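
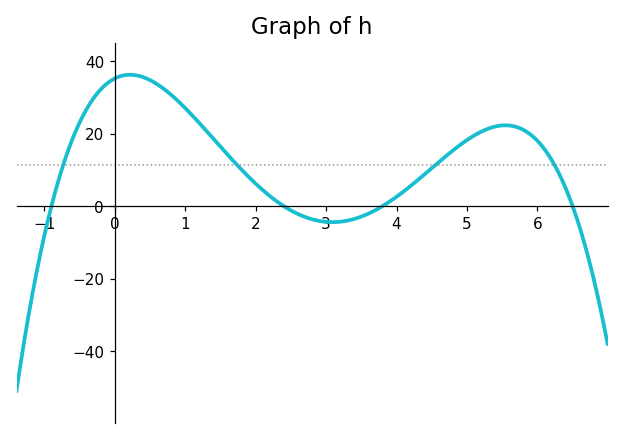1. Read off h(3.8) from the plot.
0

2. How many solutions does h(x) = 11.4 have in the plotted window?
4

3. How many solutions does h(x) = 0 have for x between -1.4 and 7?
4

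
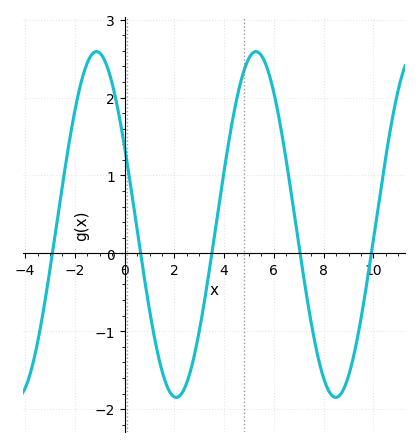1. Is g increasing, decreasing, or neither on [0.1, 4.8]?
neither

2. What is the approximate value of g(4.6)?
2.1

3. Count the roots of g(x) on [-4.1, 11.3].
5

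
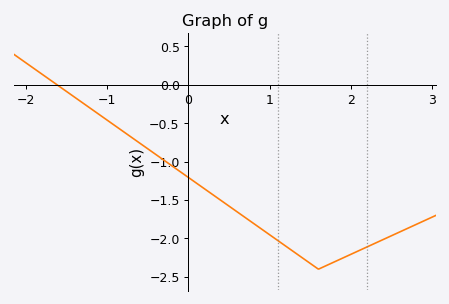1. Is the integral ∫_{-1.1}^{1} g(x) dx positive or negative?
negative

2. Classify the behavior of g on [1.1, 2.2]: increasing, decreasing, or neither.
neither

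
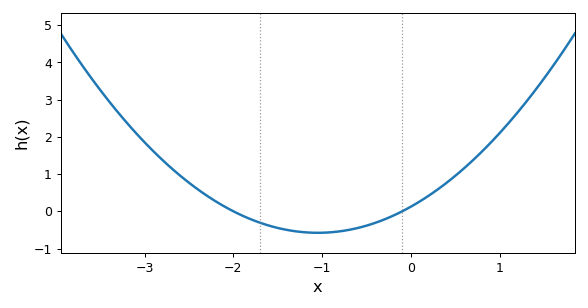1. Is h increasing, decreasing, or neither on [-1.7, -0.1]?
neither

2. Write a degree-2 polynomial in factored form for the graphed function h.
y = 0.64(x + 2)(x + 0.1)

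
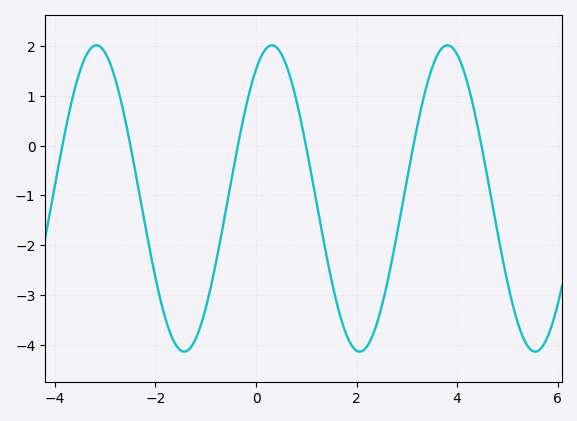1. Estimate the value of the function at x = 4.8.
-1.7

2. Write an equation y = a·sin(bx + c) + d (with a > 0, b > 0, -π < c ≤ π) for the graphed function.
y = 3.08sin(1.8x + 1) - 1.06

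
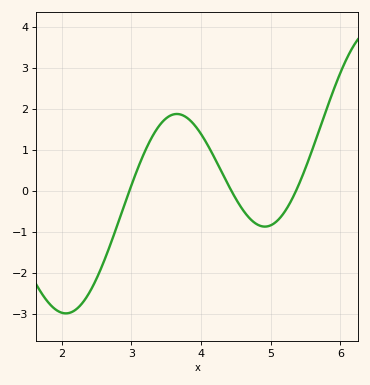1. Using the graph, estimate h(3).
0.139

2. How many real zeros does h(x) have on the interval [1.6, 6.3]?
3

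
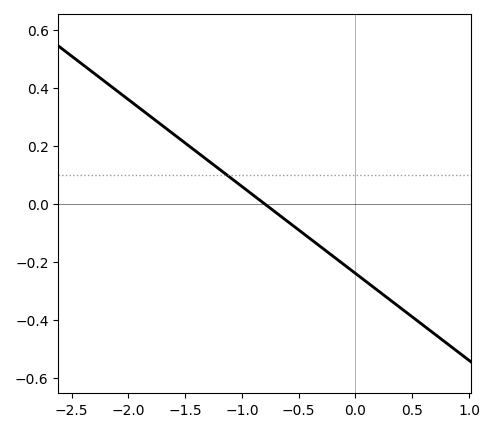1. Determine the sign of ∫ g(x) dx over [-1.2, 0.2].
negative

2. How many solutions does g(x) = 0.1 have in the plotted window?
1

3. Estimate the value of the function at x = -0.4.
-0.12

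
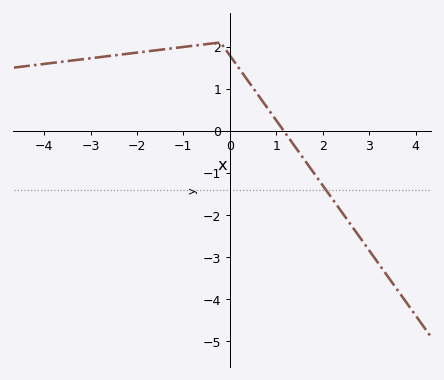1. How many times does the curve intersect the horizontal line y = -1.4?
1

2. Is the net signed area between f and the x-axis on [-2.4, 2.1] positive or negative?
positive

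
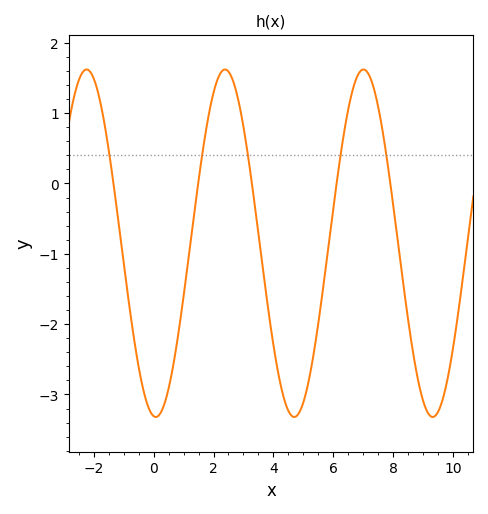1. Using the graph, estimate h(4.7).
-3.32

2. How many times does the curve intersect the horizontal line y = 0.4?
5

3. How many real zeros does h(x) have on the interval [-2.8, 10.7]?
5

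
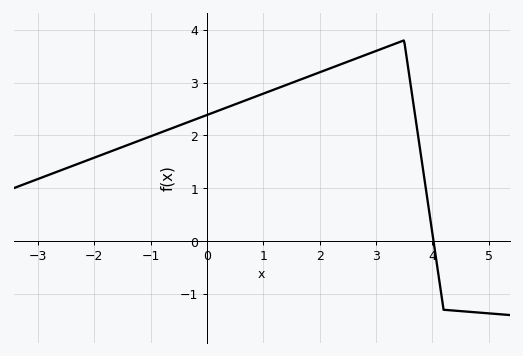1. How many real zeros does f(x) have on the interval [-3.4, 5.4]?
1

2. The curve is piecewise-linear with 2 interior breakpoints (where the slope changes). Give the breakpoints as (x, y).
(3.5, 3.8); (4.2, -1.3)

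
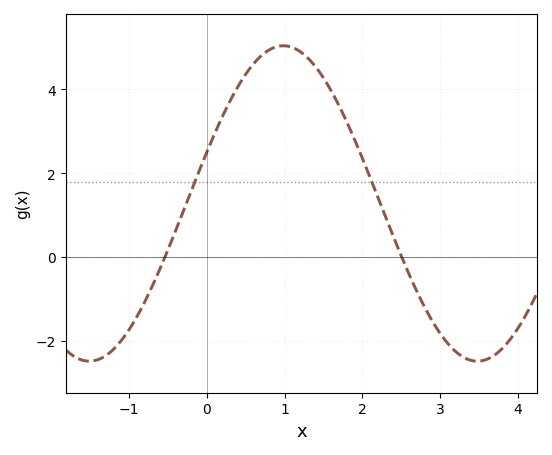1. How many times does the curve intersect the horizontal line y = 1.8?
2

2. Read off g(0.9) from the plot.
5.02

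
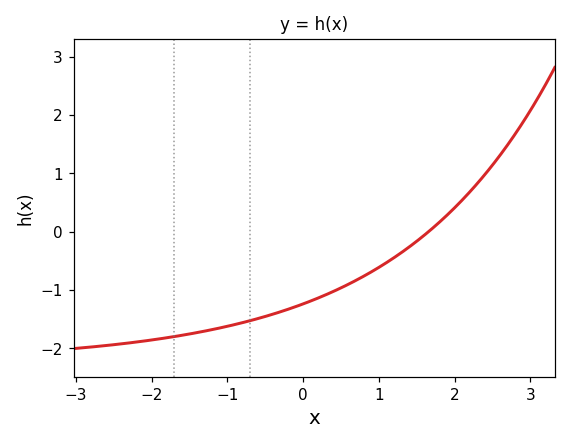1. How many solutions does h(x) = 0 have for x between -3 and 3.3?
1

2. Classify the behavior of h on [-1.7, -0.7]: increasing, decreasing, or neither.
increasing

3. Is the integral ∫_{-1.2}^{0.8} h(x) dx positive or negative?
negative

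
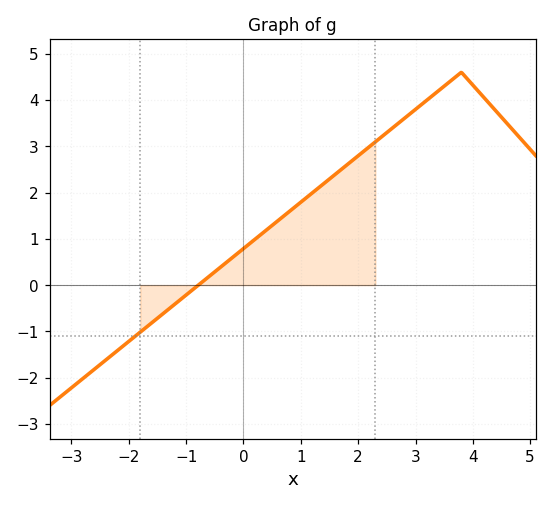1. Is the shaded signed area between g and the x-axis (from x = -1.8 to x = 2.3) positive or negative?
positive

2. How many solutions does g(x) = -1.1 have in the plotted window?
1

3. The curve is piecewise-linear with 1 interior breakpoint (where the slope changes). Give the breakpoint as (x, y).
(3.8, 4.6)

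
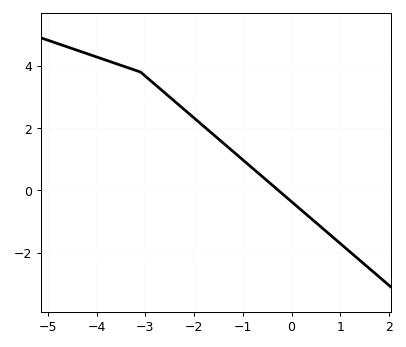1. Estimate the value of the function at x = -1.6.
1.79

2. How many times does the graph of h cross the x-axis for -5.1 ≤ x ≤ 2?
1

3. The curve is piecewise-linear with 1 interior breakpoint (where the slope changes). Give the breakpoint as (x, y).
(-3.1, 3.8)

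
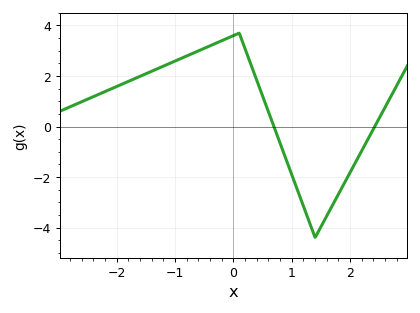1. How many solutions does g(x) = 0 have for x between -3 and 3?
2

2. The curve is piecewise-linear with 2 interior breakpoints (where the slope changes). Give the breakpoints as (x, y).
(0.1, 3.7); (1.4, -4.4)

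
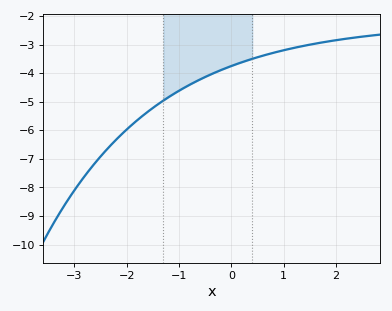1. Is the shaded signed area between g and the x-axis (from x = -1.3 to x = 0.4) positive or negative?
negative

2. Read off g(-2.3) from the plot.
-6.51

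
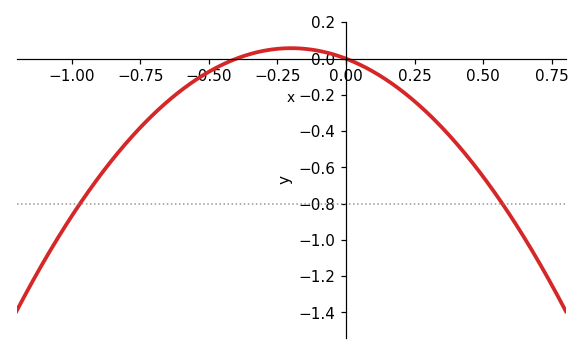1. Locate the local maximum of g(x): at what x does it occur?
-0.2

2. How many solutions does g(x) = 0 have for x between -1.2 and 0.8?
2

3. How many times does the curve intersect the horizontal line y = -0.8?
2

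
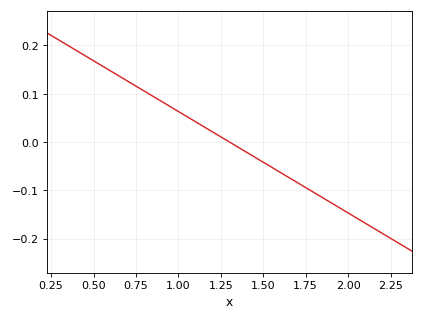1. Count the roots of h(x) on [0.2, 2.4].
1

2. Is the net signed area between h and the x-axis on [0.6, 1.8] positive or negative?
positive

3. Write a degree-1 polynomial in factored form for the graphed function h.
y = -0.21(x - 1.3)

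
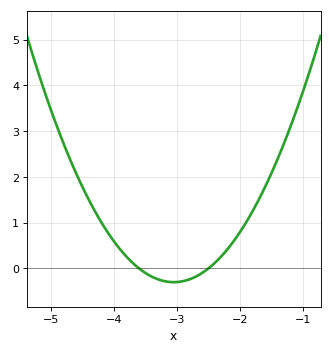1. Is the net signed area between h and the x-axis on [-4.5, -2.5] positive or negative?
positive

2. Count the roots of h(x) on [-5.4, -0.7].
2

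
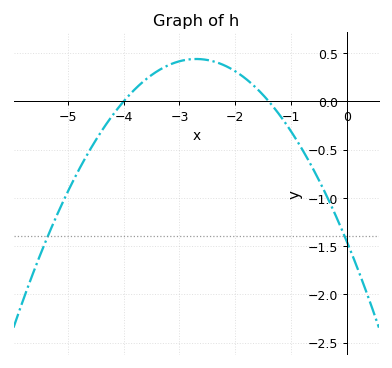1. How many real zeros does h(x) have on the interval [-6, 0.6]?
2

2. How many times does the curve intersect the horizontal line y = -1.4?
2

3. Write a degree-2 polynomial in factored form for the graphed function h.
y = -0.26(x + 4)(x + 1.4)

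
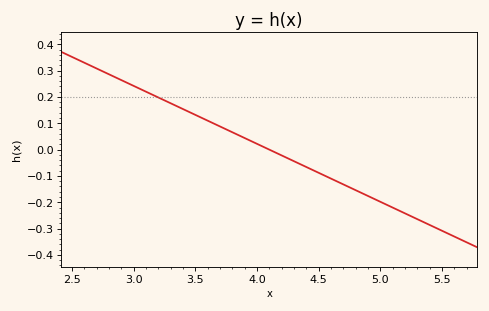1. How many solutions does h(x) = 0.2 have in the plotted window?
1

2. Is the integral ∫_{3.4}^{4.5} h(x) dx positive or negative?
positive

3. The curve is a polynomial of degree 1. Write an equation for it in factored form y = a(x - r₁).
y = -0.22(x - 4.1)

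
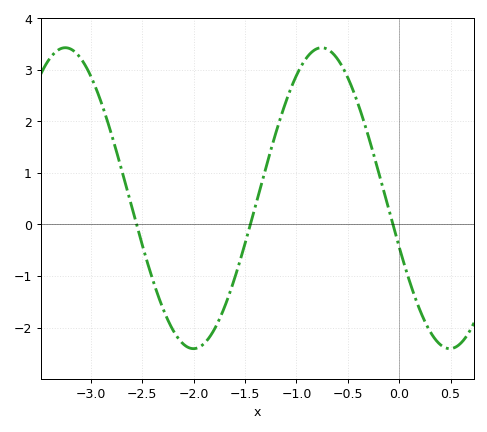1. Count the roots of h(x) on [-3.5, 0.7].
3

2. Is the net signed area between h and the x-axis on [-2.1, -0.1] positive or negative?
positive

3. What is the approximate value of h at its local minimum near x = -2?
-2.4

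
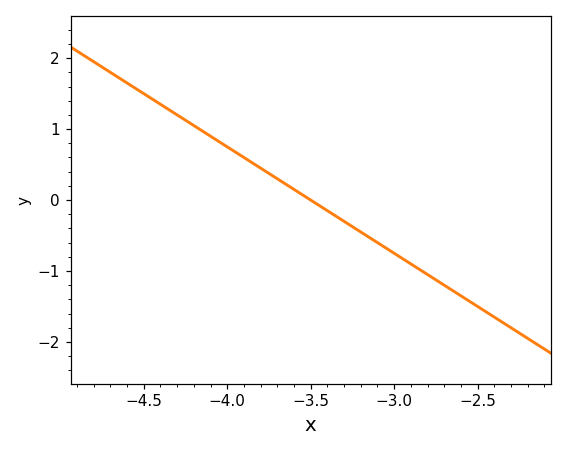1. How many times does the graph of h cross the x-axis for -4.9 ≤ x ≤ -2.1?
1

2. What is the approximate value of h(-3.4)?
-0.2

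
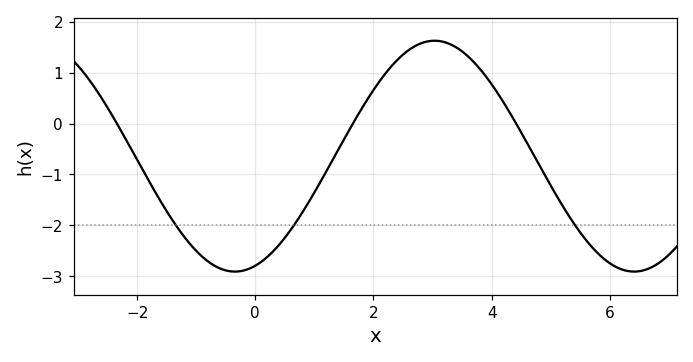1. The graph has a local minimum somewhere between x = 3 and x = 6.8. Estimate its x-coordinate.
6.41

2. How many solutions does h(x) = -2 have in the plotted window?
3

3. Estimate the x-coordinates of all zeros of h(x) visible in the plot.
-2.34, 1.65, 4.41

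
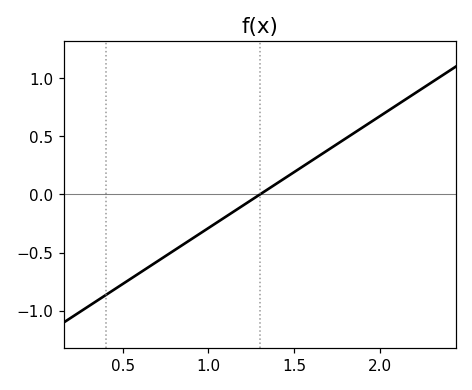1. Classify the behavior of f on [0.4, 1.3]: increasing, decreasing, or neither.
increasing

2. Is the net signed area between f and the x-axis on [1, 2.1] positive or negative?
positive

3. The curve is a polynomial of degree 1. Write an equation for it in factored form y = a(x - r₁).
y = 0.96(x - 1.3)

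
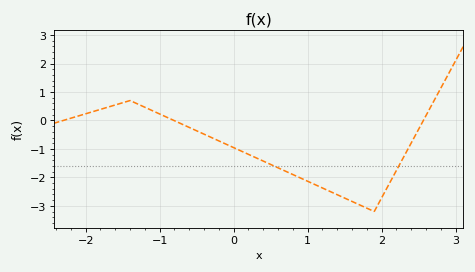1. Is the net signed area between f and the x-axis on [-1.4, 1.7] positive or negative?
negative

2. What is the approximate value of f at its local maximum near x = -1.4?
0.7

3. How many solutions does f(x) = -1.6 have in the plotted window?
2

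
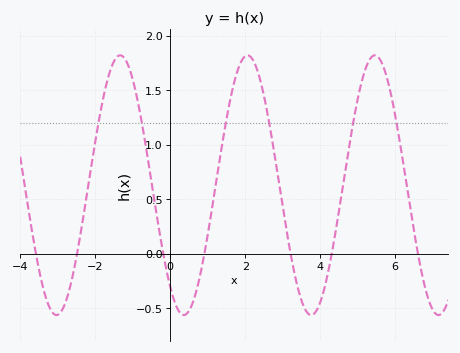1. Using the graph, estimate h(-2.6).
-0.198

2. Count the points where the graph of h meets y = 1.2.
6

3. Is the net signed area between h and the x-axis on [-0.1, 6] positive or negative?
positive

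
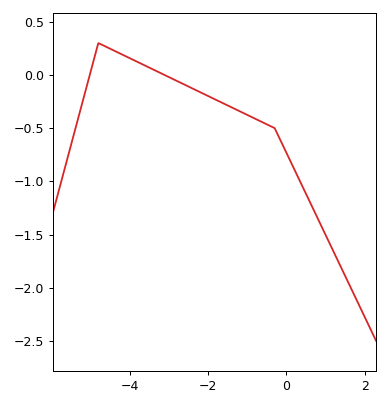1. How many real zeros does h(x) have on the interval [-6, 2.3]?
2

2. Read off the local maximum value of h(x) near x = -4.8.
0.3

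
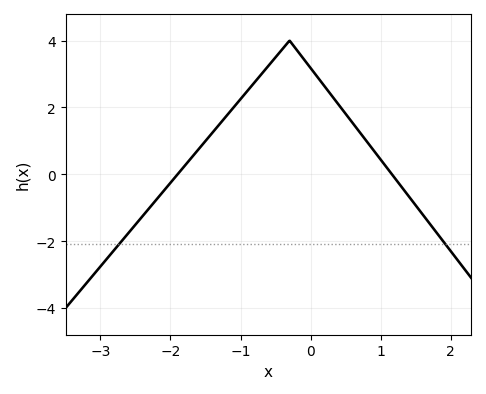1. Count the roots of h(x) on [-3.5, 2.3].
2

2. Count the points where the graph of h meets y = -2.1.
2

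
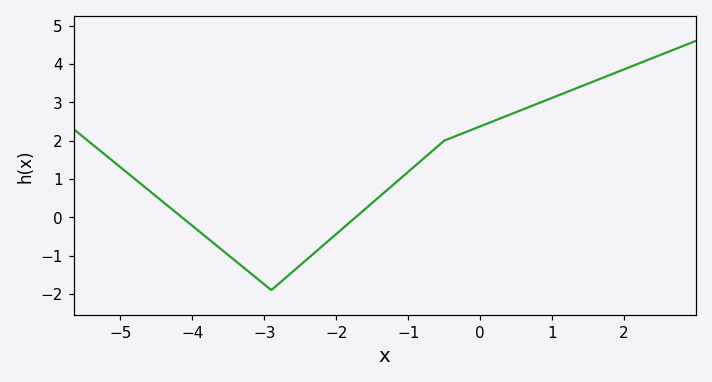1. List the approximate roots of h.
-4.14, -1.73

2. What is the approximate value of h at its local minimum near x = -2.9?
-1.9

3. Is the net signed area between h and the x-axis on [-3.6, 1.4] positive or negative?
positive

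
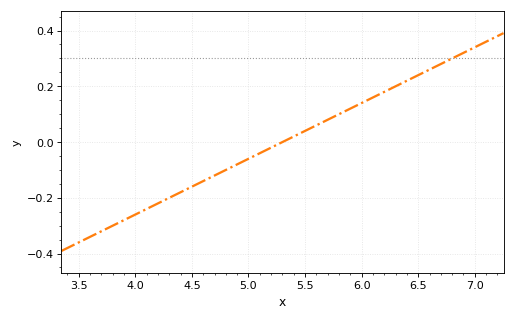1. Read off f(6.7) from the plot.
0.28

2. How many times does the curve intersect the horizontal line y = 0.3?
1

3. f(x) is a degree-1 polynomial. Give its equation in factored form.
y = 0.2(x - 5.3)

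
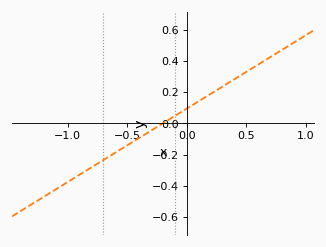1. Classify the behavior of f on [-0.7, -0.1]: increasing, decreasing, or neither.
increasing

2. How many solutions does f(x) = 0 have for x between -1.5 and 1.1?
1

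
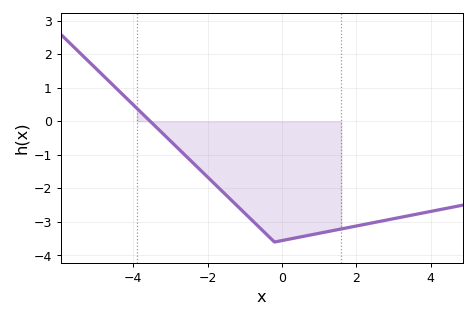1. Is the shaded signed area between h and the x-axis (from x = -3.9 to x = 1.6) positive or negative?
negative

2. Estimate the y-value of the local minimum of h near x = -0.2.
-3.6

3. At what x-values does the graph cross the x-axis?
-3.54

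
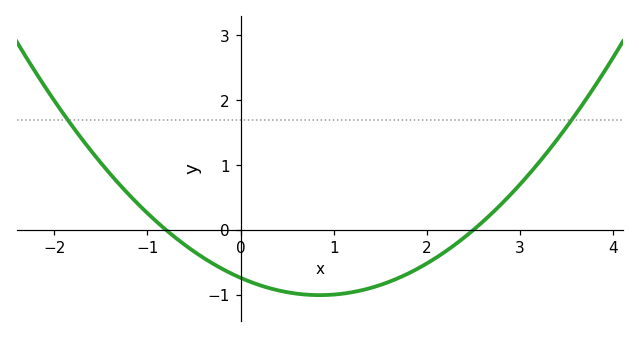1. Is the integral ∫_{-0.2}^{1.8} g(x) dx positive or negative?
negative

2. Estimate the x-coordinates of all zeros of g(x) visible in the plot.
-0.8, 2.5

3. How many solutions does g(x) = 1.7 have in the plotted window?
2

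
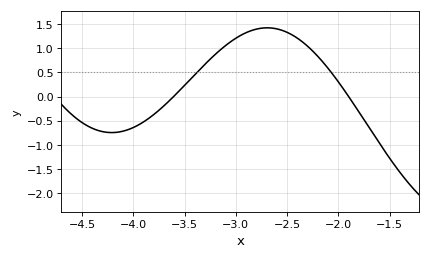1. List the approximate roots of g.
-3.61, -1.9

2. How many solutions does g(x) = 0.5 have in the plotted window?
2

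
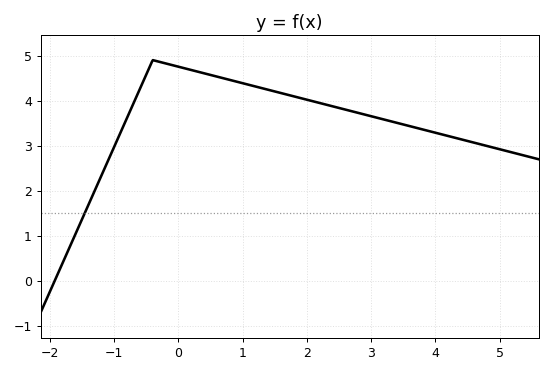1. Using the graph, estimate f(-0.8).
3.6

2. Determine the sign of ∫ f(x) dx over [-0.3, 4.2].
positive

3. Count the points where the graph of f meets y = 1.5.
1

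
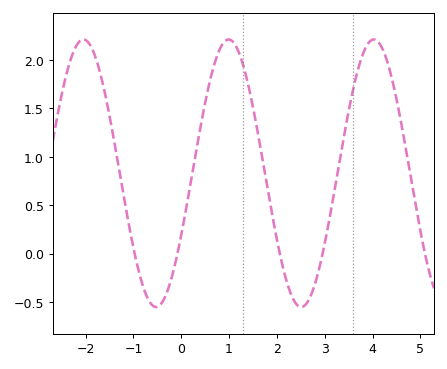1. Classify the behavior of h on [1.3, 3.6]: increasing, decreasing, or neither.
neither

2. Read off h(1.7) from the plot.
0.95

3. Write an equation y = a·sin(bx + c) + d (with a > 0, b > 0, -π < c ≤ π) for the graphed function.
y = 1.38sin(2.1x - 0.48) + 0.83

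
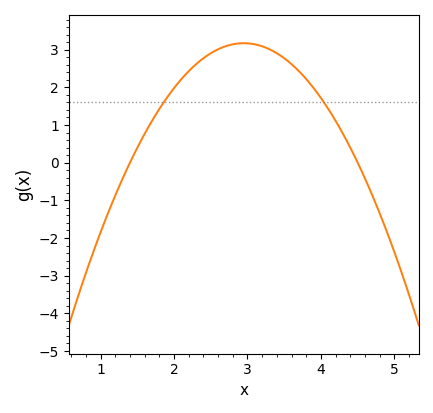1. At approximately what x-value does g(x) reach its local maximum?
2.95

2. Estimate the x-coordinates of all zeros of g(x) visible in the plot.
1.4, 4.5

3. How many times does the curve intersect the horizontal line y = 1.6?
2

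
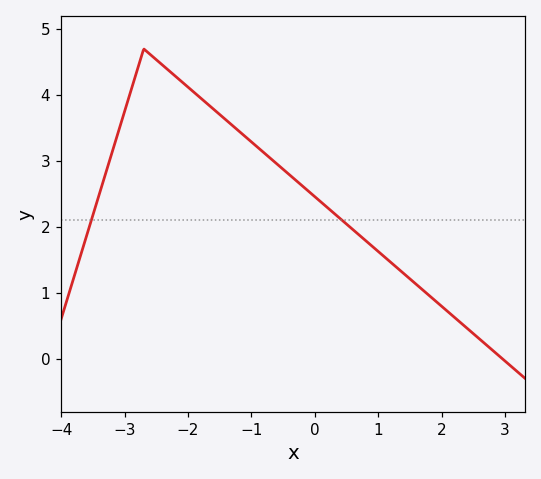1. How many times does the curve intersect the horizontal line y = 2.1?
2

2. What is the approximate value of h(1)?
1.63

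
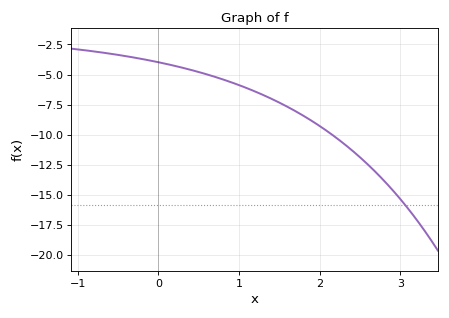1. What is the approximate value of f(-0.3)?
-3.59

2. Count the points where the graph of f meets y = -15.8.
1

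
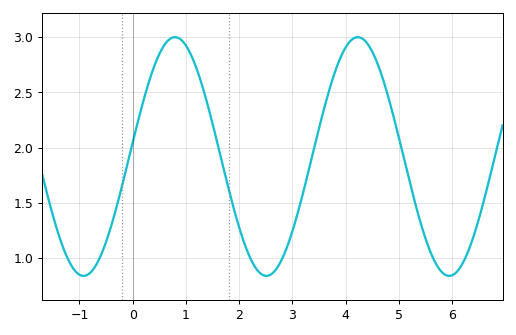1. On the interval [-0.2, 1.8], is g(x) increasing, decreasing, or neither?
neither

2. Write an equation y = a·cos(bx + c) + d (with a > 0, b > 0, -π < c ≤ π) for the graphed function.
y = 1.08cos(1.83x - 1.45) + 1.92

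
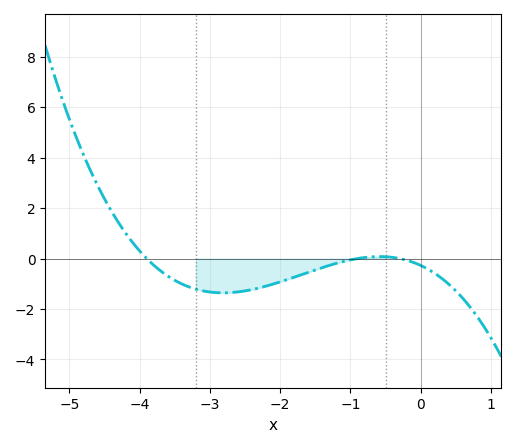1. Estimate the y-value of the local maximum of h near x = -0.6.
0.077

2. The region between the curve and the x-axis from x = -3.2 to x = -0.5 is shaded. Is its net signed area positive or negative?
negative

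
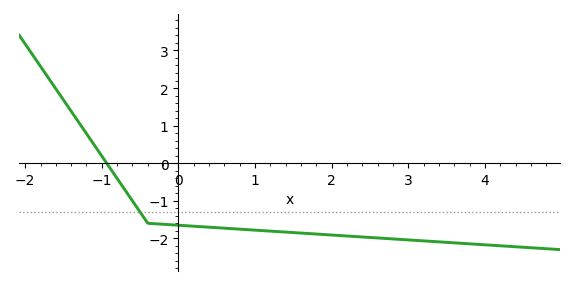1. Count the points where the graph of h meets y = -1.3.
1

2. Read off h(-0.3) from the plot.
-1.6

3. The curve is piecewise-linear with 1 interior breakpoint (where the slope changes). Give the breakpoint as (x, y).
(-0.4, -1.6)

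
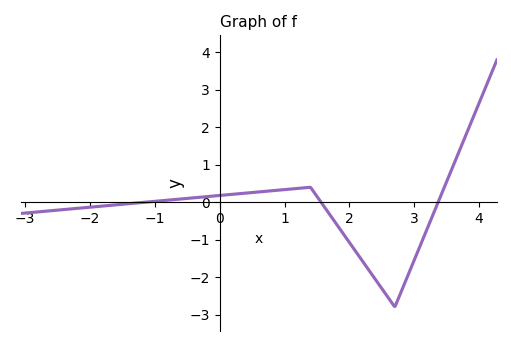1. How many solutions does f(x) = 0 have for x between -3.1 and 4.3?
3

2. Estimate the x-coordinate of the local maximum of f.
1.4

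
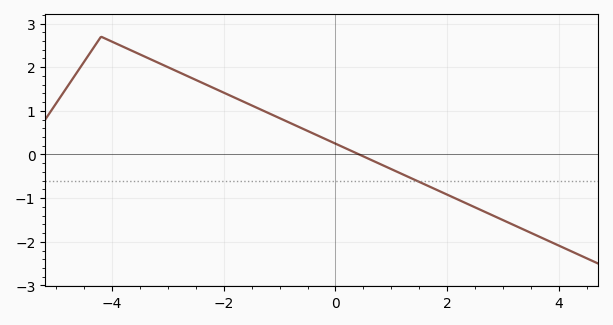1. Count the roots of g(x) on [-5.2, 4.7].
1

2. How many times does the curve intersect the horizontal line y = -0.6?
1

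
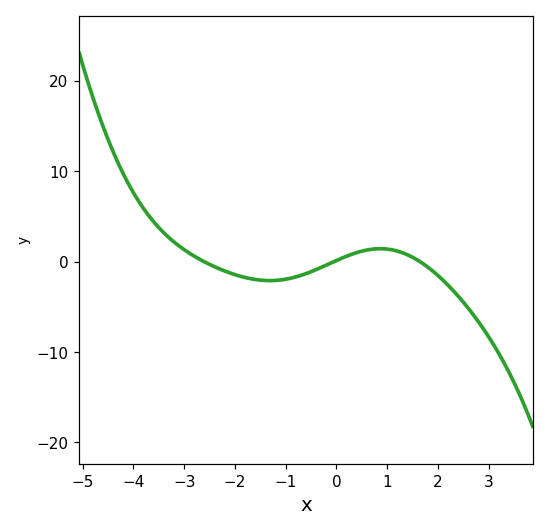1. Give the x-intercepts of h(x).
-2.6, 0, 1.6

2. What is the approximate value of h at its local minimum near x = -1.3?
-2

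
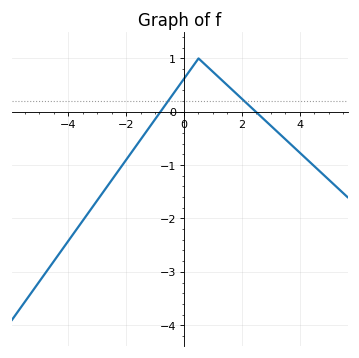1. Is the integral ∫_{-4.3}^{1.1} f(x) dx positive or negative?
negative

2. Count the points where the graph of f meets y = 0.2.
2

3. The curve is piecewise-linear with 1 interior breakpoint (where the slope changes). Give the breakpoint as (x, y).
(0.5, 1)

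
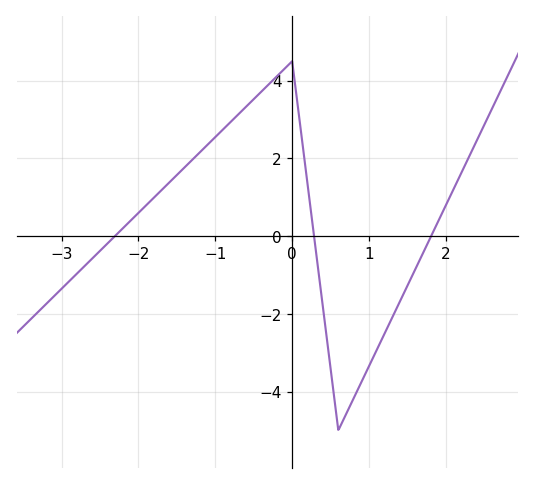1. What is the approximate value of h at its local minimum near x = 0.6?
-5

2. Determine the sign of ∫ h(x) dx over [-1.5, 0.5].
positive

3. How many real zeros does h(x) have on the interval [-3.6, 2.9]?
3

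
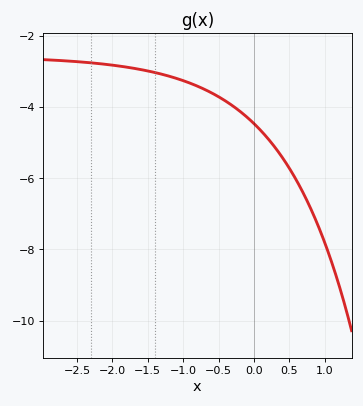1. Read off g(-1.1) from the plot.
-3.19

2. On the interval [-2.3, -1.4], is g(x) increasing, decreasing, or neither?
decreasing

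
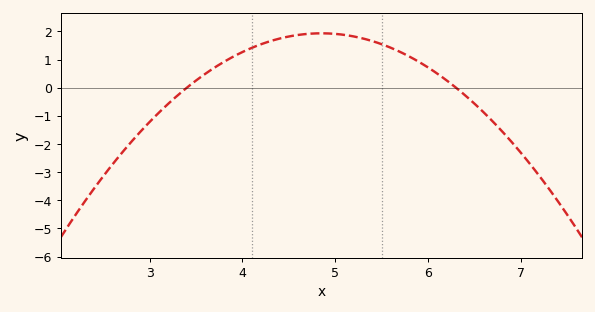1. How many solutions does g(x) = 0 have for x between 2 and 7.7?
2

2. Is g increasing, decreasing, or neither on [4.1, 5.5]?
neither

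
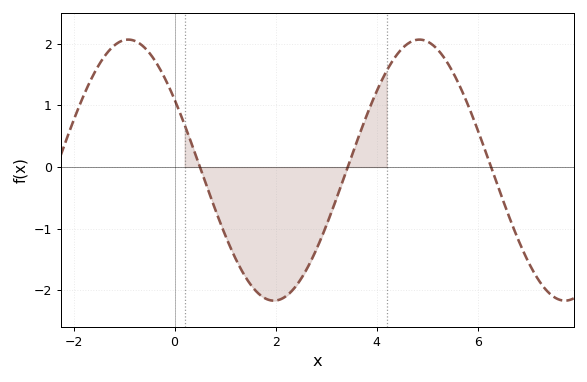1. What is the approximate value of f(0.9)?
-0.894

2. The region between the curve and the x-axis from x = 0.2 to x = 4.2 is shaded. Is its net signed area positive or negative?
negative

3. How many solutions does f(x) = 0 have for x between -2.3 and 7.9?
3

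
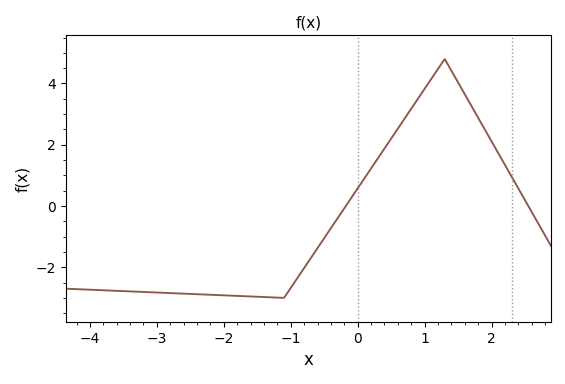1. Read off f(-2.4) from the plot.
-2.8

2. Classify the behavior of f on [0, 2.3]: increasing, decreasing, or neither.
neither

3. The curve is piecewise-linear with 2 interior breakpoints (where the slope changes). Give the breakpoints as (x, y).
(-1.1, -3); (1.3, 4.8)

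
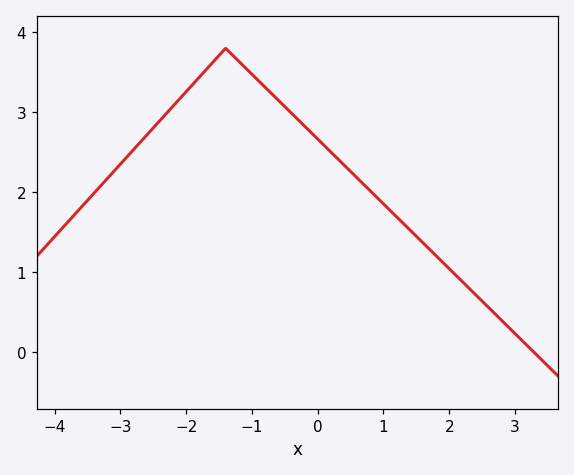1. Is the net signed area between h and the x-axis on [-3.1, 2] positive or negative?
positive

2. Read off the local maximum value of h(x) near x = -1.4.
3.8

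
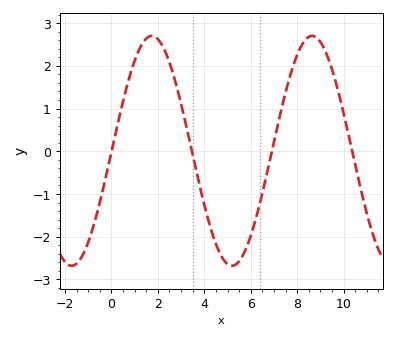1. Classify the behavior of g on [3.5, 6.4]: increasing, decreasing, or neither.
neither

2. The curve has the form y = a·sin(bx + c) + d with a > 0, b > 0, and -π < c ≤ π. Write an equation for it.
y = 2.69sin(0.91x - 0.01) + 0.01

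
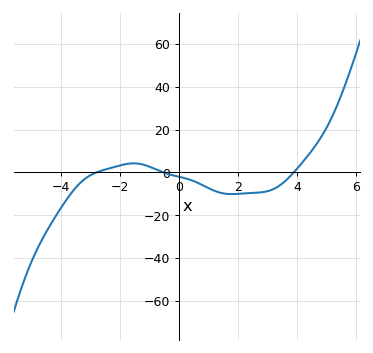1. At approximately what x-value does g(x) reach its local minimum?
1.8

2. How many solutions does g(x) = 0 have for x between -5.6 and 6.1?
3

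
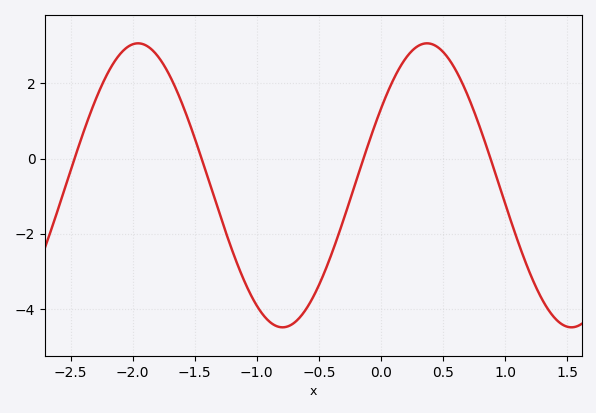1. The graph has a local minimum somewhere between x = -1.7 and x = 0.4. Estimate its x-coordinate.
-0.8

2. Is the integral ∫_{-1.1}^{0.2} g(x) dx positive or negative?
negative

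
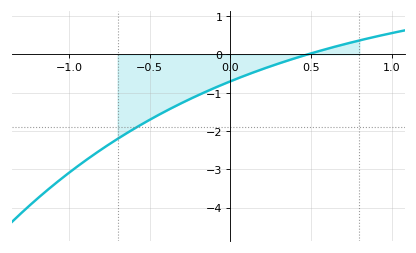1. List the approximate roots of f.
0.5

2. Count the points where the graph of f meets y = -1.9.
1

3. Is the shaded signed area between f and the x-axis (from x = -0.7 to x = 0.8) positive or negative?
negative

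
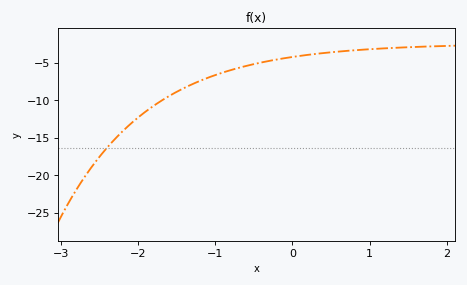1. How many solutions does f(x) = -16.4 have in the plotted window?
1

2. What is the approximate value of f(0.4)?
-3.72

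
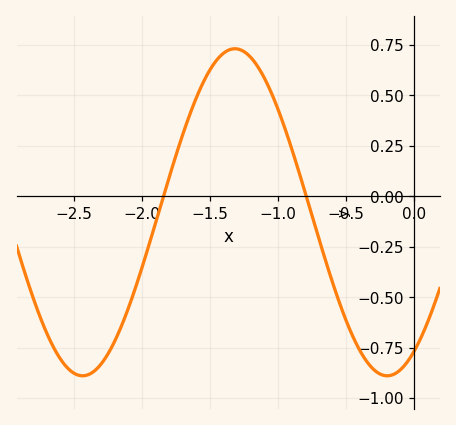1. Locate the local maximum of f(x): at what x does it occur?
-1.3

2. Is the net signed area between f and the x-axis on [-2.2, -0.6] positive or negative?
positive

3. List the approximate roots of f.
-1.85, -0.8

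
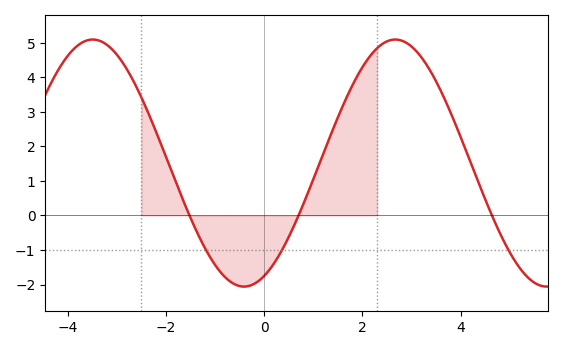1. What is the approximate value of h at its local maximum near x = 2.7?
5.1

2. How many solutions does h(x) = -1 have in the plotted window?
3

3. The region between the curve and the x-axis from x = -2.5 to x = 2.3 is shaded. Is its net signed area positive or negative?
positive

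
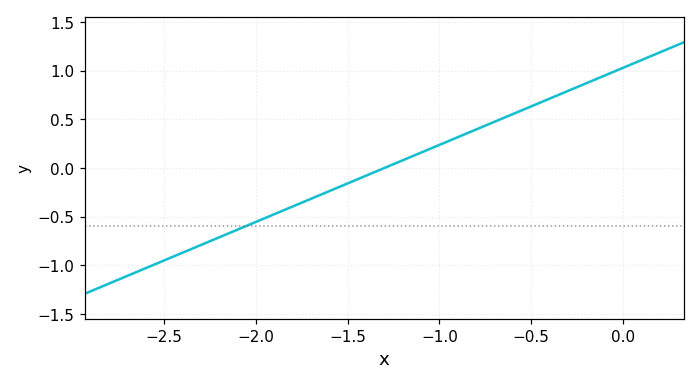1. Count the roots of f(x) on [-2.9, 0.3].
1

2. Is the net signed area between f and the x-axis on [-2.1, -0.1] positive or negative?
positive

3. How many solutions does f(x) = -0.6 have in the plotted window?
1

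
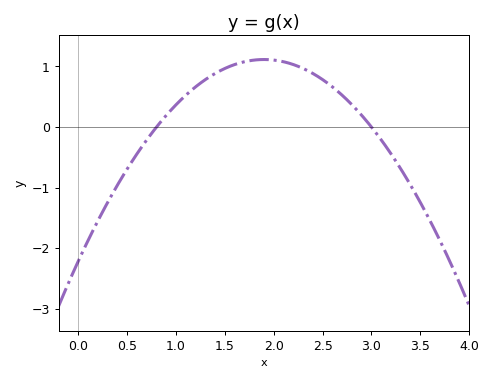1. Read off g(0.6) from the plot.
-0.442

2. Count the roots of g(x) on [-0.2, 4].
2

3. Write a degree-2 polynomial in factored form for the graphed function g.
y = -0.92(x - 0.8)(x - 3)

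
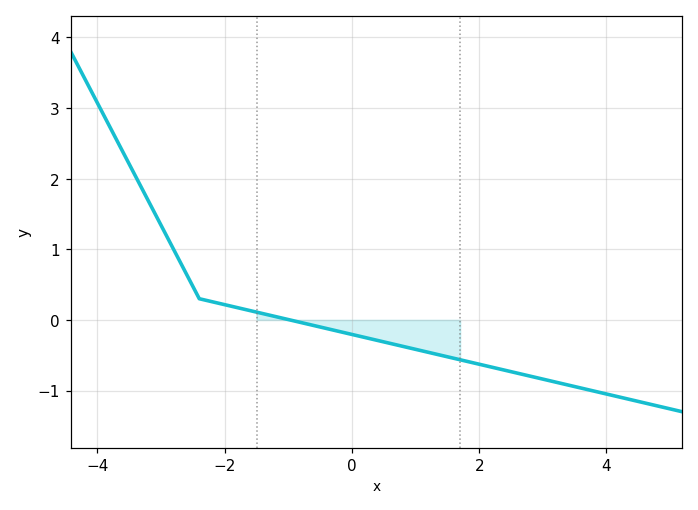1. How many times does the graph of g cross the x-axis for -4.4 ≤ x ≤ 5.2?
1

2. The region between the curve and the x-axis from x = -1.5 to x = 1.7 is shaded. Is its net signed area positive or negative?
negative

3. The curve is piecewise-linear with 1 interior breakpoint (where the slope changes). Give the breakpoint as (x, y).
(-2.4, 0.3)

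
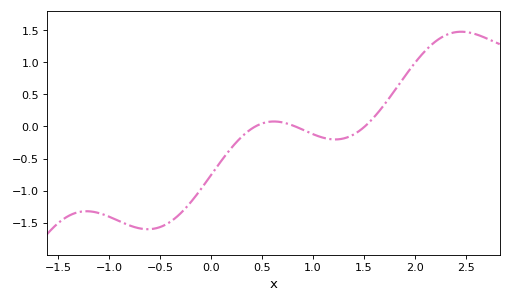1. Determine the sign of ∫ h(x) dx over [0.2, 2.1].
positive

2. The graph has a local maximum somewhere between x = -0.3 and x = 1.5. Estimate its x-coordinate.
0.6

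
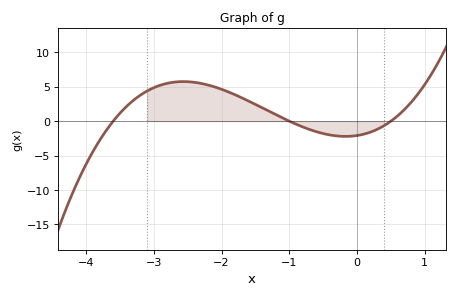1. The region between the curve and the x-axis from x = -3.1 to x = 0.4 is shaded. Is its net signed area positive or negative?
positive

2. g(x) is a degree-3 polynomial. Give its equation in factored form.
y = 1.16(x + 3.6)(x + 1)(x - 0.5)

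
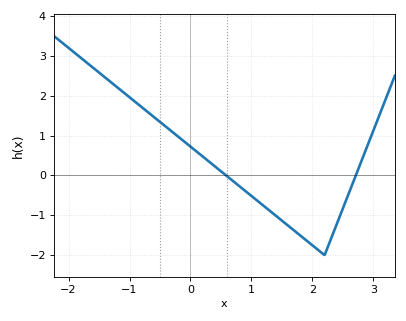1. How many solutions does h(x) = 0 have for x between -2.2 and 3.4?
2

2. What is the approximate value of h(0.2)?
0.5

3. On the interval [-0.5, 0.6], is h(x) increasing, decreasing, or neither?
decreasing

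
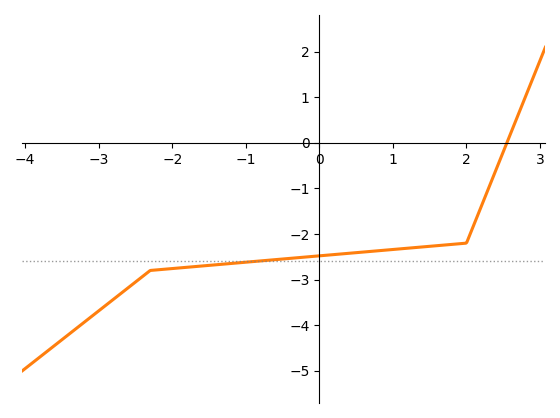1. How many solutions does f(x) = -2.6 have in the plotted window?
1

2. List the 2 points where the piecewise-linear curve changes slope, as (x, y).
(-2.3, -2.8); (2, -2.2)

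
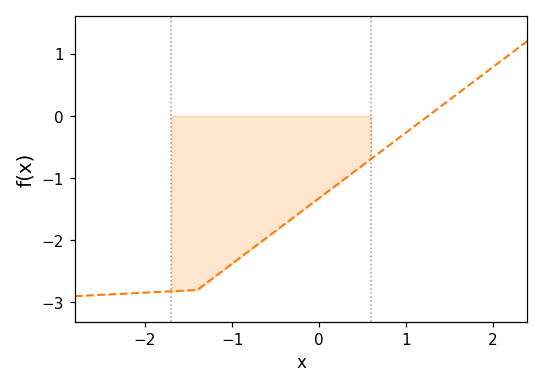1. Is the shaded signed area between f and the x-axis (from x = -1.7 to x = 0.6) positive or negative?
negative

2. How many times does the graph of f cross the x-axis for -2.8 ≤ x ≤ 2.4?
1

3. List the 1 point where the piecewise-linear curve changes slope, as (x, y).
(-1.4, -2.8)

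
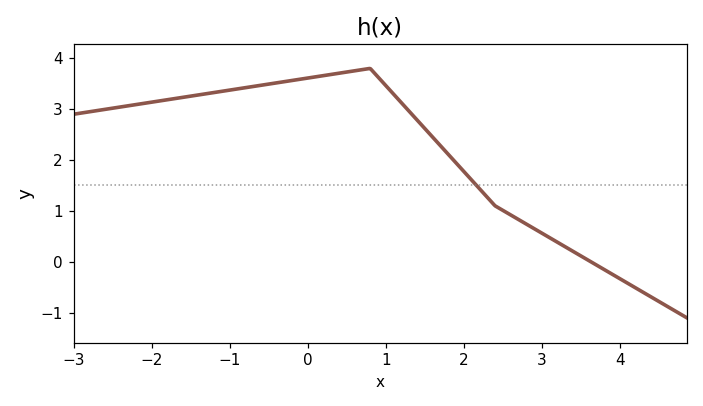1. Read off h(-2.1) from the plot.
3.1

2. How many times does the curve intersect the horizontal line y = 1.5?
1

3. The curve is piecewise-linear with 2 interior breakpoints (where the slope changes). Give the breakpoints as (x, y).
(0.8, 3.8); (2.4, 1.1)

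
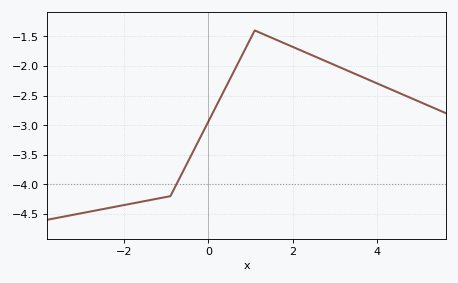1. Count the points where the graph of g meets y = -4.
1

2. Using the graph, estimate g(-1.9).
-4.35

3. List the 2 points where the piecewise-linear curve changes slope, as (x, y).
(-0.9, -4.2); (1.1, -1.4)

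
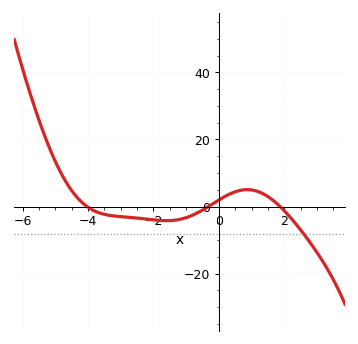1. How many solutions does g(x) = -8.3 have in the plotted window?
1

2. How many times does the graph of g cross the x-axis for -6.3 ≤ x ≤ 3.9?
3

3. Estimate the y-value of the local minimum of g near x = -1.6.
-4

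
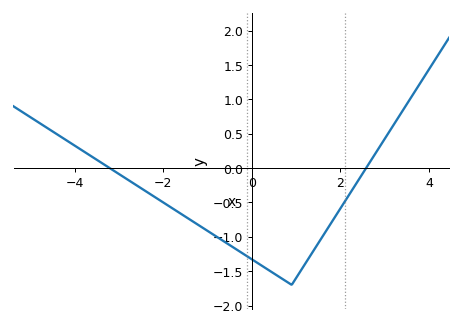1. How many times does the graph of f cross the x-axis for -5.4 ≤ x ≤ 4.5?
2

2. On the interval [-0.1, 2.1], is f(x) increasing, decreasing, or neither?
neither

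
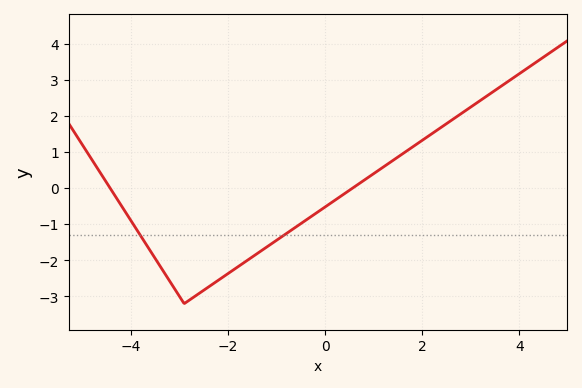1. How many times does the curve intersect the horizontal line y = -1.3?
2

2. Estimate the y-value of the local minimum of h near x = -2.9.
-3.2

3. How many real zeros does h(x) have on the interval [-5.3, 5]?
2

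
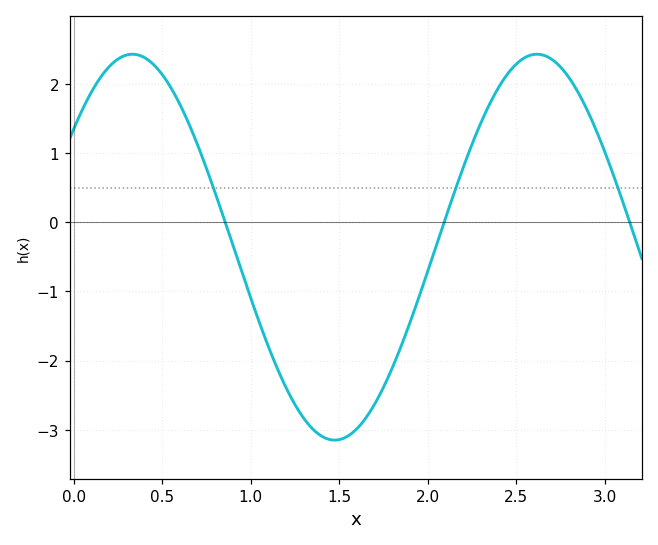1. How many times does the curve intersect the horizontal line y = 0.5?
3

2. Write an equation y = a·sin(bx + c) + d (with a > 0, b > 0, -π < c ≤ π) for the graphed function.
y = 2.79sin(2.8x + 0.66) - 0.36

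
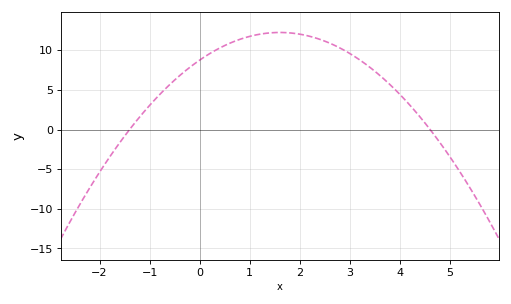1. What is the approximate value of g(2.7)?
10.5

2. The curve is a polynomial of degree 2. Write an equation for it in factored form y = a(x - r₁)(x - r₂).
y = -1.36(x + 1.4)(x - 4.6)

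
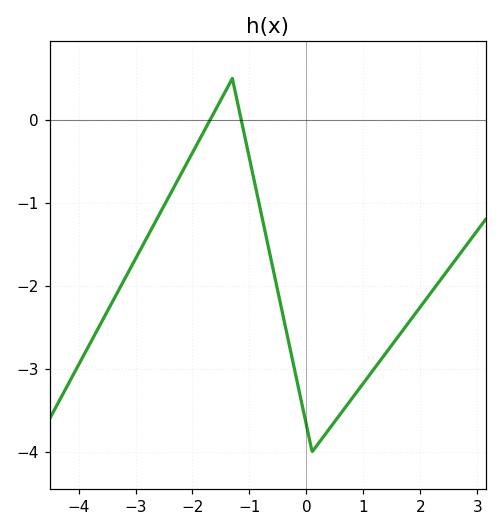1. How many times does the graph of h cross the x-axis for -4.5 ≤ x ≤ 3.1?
2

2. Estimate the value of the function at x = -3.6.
-2.44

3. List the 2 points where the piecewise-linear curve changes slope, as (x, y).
(-1.3, 0.5); (0.1, -4)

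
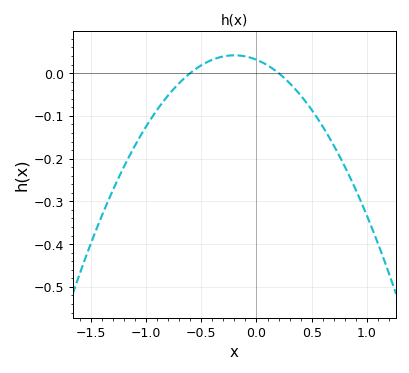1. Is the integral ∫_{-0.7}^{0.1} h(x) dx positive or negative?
positive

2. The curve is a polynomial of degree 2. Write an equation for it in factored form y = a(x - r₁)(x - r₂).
y = -0.26(x + 0.6)(x - 0.2)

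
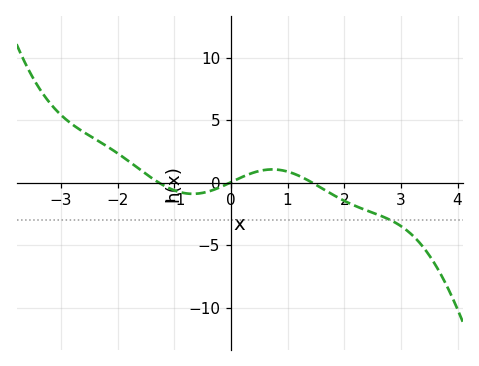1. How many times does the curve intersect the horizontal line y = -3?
1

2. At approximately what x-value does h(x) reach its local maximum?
0.8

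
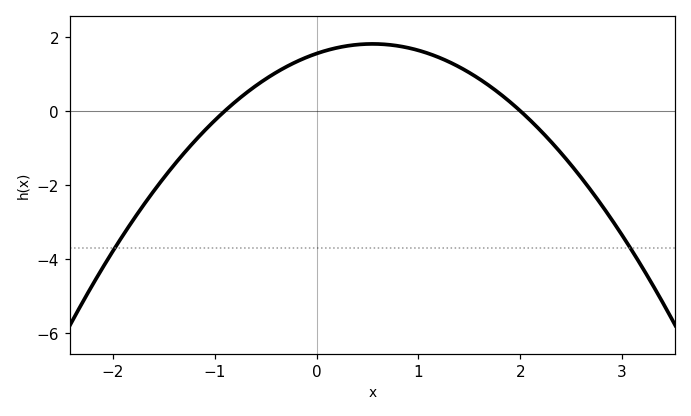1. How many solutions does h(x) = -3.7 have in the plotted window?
2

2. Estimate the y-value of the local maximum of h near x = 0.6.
1.81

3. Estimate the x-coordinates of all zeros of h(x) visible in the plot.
-0.9, 2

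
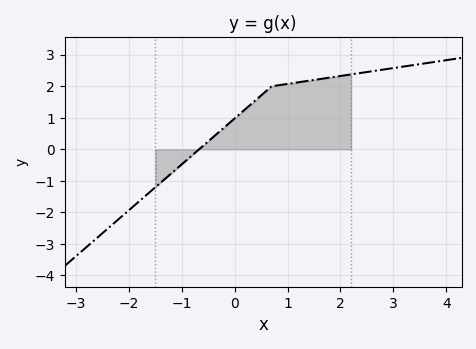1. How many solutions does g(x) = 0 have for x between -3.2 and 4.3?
1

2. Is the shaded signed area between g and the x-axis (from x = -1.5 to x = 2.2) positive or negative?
positive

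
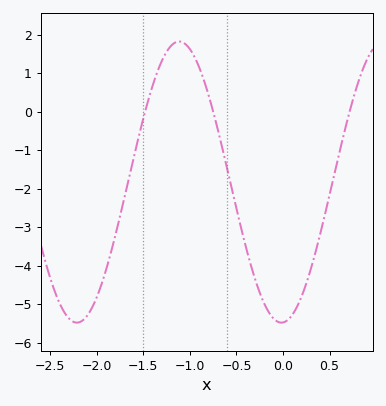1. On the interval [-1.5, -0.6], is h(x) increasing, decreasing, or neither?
neither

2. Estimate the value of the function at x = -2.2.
-5.48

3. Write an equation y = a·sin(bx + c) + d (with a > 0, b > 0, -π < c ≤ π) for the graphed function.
y = 3.65sin(2.86x - 1.52) - 1.83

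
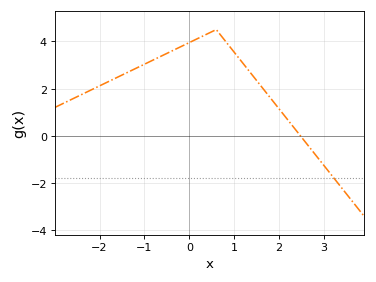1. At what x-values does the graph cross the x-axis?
2.5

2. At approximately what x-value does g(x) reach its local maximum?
0.6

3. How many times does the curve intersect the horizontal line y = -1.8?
1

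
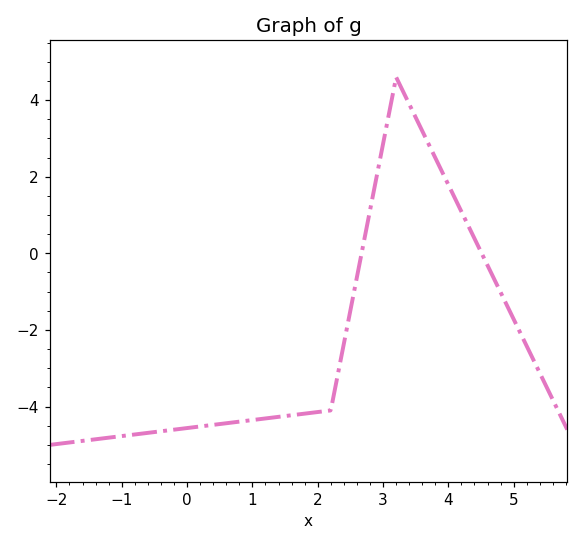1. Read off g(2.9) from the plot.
1.99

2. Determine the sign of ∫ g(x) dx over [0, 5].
negative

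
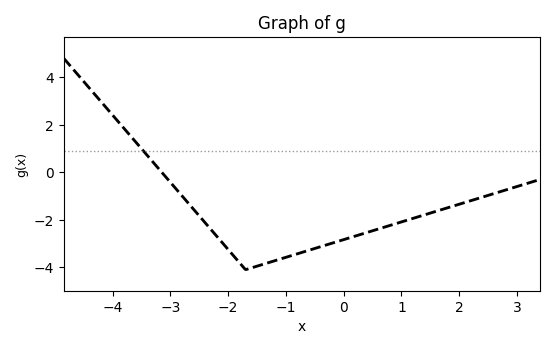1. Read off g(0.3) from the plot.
-2.6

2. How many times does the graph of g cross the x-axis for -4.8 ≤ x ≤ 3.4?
1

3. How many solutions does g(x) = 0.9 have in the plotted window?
1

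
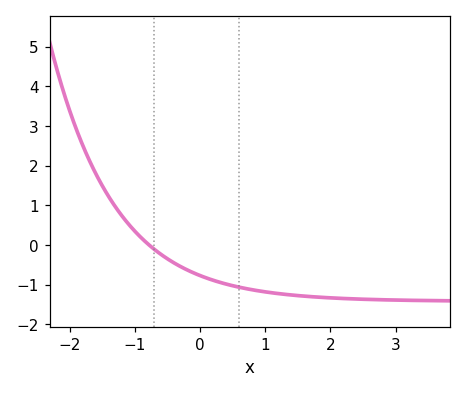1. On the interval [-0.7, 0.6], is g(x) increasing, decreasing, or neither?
decreasing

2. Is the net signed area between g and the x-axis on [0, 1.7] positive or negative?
negative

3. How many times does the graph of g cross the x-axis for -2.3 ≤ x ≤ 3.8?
1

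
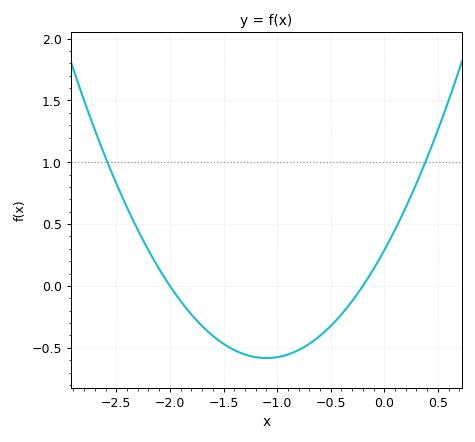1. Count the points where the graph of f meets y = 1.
2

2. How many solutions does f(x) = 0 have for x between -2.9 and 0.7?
2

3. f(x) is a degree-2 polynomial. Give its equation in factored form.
y = 0.72(x + 2)(x + 0.2)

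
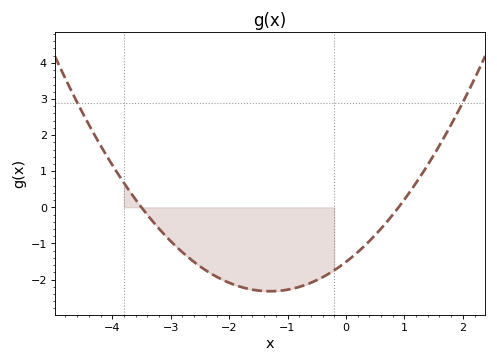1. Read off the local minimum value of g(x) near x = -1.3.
-2.3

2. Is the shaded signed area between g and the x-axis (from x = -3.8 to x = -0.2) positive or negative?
negative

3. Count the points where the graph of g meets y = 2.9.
2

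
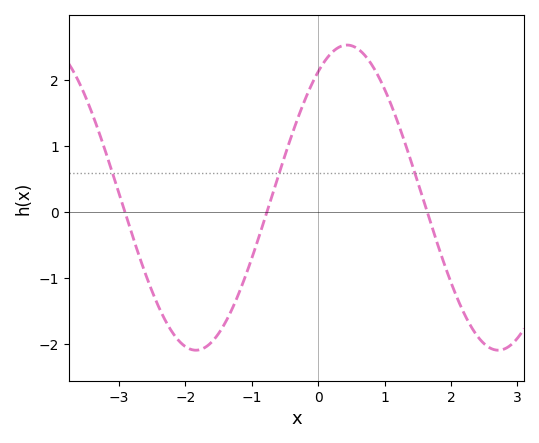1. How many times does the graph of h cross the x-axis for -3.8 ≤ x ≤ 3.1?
3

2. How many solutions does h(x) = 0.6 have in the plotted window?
3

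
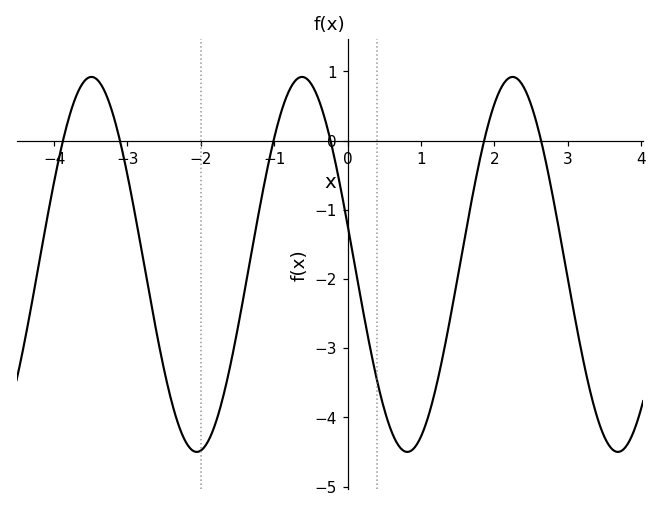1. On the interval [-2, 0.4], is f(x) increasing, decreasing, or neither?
neither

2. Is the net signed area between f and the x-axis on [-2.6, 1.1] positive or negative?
negative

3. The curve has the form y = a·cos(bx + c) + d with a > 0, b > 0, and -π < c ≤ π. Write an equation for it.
y = 2.71cos(2.2x + 1.4) - 1.79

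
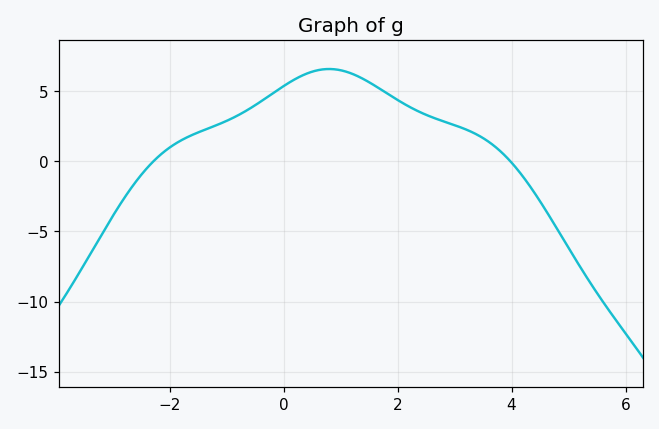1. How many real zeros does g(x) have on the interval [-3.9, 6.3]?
2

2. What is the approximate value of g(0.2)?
5.84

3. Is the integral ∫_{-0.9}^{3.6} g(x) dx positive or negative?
positive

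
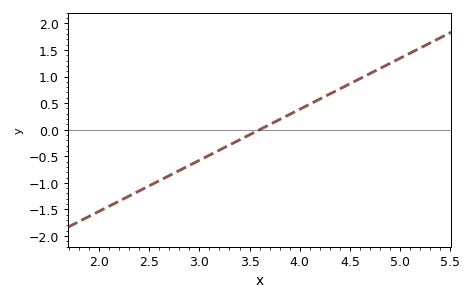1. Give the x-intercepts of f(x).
3.6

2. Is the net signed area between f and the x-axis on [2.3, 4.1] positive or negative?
negative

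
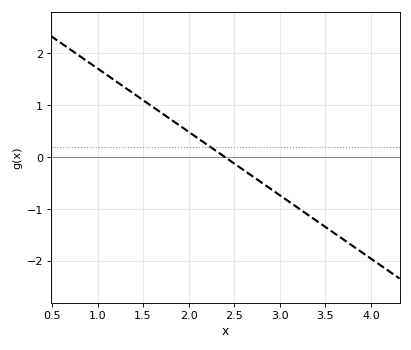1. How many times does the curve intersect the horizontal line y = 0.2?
1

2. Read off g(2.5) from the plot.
-0.122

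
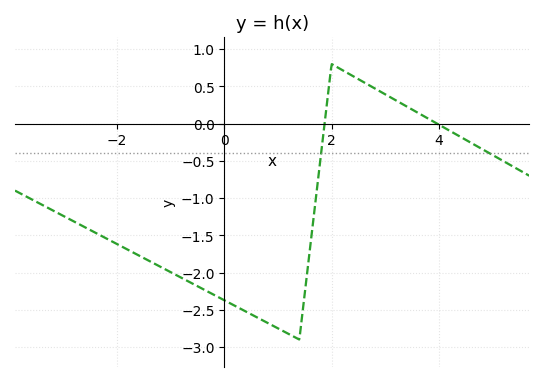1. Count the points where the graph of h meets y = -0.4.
2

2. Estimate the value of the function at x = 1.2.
-2.82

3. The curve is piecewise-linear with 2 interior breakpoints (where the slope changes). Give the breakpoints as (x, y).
(1.4, -2.9); (2, 0.8)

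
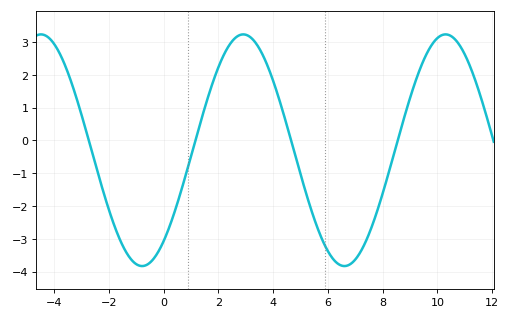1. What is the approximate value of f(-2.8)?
0.2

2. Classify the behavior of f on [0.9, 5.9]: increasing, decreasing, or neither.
neither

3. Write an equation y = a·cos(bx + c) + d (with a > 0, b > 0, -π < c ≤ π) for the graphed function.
y = 3.53cos(0.85x - 2.5) - 0.3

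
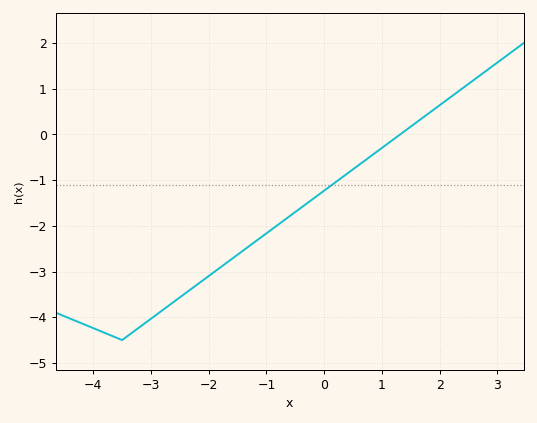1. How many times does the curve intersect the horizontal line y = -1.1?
1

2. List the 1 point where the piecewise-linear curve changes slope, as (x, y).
(-3.5, -4.5)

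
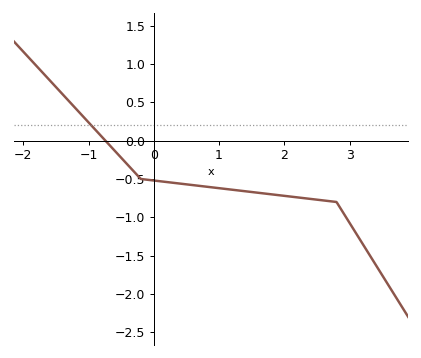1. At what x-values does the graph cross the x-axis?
-0.7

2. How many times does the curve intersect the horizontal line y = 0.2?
1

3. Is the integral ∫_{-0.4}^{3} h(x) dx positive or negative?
negative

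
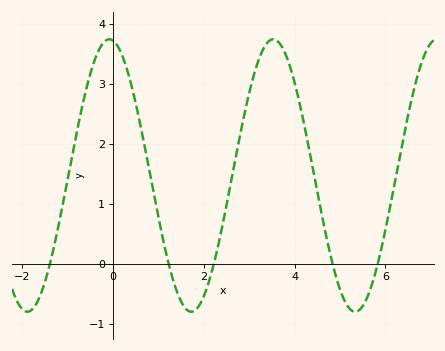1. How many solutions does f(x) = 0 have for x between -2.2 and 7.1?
5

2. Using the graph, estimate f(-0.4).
3.4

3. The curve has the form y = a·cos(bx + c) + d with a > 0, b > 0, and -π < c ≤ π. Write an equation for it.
y = 2.27cos(1.74x + 0.14) + 1.47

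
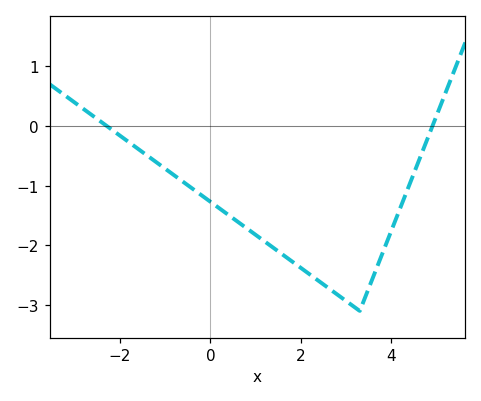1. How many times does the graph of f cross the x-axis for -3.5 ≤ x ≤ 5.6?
2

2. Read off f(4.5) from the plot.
-0.783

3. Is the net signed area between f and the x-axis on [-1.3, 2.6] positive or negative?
negative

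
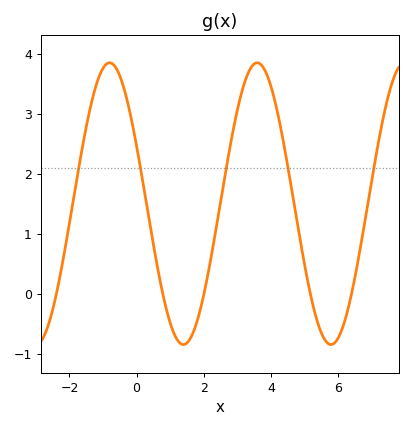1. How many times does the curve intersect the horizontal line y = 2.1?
5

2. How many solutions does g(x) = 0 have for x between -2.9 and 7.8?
5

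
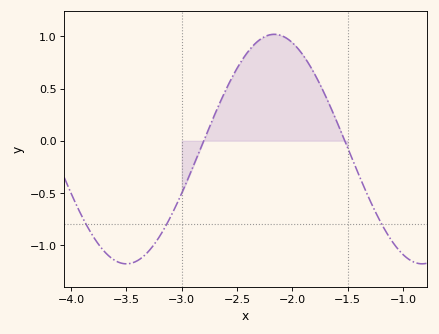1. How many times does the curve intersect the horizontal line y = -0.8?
3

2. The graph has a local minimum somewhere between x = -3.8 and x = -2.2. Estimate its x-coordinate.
-3.5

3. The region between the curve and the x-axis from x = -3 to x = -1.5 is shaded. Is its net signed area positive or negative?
positive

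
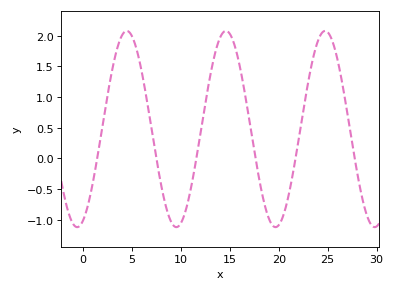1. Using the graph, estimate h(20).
-1.09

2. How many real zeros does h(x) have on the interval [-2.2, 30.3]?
6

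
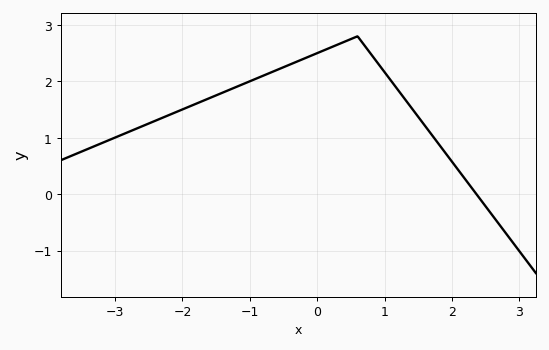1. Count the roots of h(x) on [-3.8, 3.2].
1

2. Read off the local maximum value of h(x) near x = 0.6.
2.8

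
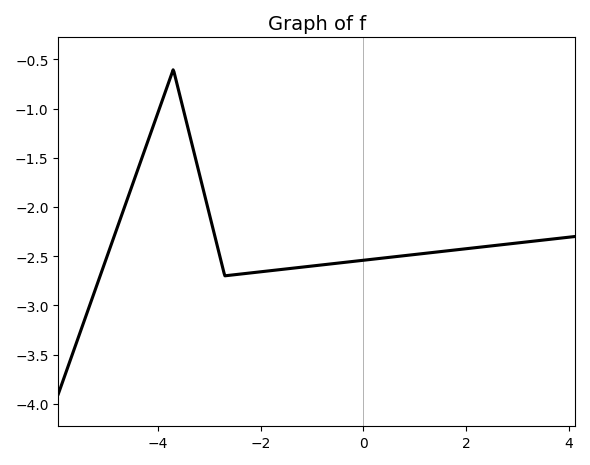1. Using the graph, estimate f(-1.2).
-2.61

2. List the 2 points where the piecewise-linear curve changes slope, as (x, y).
(-3.7, -0.6); (-2.7, -2.7)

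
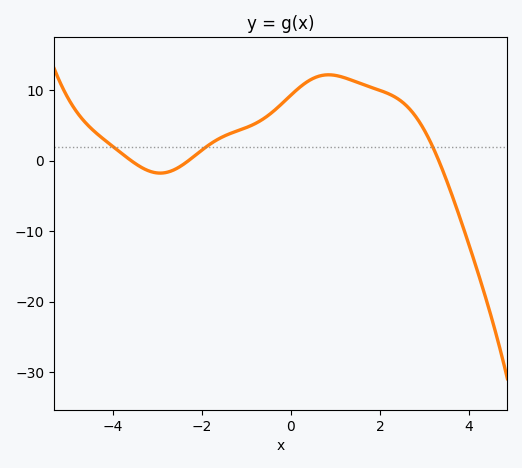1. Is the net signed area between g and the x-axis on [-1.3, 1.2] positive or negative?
positive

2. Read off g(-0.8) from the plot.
5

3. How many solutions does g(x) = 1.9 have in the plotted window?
3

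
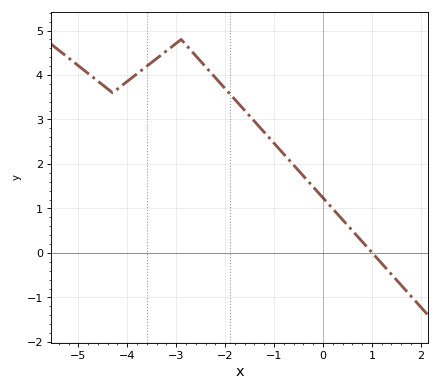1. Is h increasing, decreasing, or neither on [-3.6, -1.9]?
neither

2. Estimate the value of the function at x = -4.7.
3.95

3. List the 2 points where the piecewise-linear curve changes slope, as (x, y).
(-4.3, 3.6); (-2.9, 4.8)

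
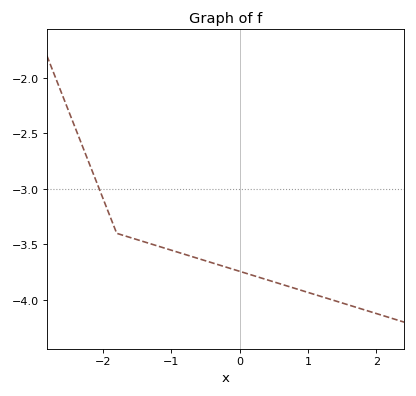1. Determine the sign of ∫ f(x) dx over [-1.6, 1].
negative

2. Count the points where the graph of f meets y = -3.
1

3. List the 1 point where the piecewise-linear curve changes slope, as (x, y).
(-1.8, -3.4)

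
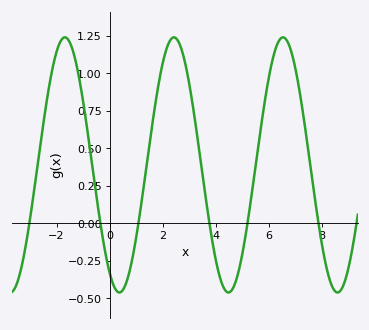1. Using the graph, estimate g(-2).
1.14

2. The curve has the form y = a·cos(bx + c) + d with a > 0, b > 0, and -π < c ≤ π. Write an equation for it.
y = 0.85cos(1.5x + 2.6) + 0.39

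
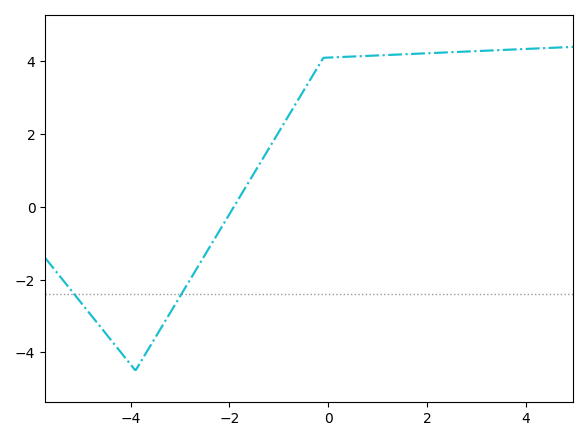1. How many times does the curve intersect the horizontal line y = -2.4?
2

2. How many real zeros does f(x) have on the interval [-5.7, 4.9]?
1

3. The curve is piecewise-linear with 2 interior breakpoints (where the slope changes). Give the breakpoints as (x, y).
(-3.9, -4.5); (-0.1, 4.1)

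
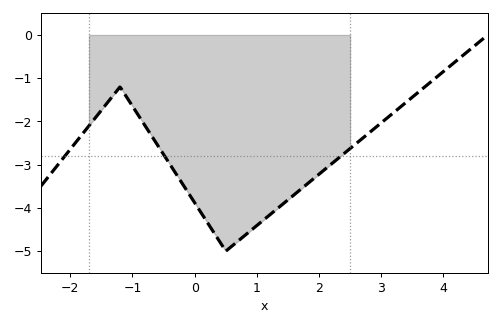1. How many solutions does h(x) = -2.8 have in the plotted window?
3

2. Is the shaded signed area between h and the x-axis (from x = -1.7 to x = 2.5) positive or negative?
negative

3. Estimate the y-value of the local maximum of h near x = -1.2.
-1.2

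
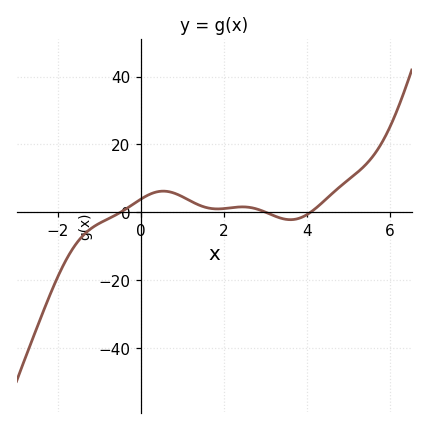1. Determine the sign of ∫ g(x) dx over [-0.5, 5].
positive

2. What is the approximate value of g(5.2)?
11.5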